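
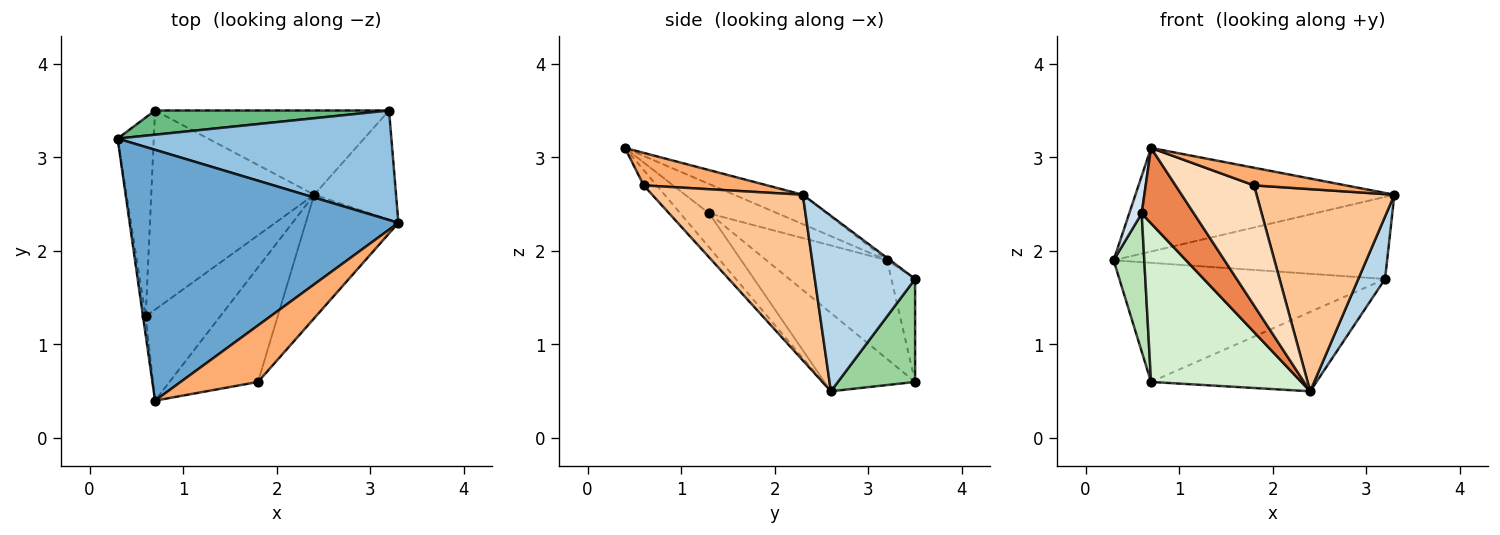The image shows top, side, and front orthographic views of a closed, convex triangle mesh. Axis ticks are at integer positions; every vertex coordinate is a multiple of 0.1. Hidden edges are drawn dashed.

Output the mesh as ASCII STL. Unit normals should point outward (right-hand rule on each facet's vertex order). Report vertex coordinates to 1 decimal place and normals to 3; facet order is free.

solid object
 facet normal -0.101 0.380 0.920
  outer loop
   vertex 0.7 0.4 3.1
   vertex 3.3 2.3 2.6
   vertex 0.3 3.2 1.9
  endloop
 endfacet
 facet normal -0.007 0.600 0.800
  outer loop
   vertex 3.2 3.5 1.7
   vertex 0.3 3.2 1.9
   vertex 3.3 2.3 2.6
  endloop
 endfacet
 facet normal 0.881 -0.235 -0.411
  outer loop
   vertex 3.2 3.5 1.7
   vertex 3.3 2.3 2.6
   vertex 2.4 2.6 0.5
  endloop
 endfacet
 facet normal -0.980 -0.178 -0.089
  outer loop
   vertex 0.6 1.3 2.4
   vertex 0.7 0.4 3.1
   vertex 0.3 3.2 1.9
  endloop
 endfacet
 facet normal -0.332 -0.602 -0.726
  outer loop
   vertex 0.6 1.3 2.4
   vertex 2.4 2.6 0.5
   vertex 0.7 0.4 3.1
  endloop
 endfacet
 facet normal 0.372 -0.276 0.886
  outer loop
   vertex 1.8 0.6 2.7
   vertex 3.3 2.3 2.6
   vertex 0.7 0.4 3.1
  endloop
 endfacet
 facet normal 0.682 -0.624 -0.381
  outer loop
   vertex 1.8 0.6 2.7
   vertex 2.4 2.6 0.5
   vertex 3.3 2.3 2.6
  endloop
 endfacet
 facet normal -0.119 -0.718 -0.685
  outer loop
   vertex 1.8 0.6 2.7
   vertex 0.7 0.4 3.1
   vertex 2.4 2.6 0.5
  endloop
 endfacet
 facet normal -0.087 0.976 0.198
  outer loop
   vertex 0.7 3.5 0.6
   vertex 0.3 3.2 1.9
   vertex 3.2 3.5 1.7
  endloop
 endfacet
 facet normal 0.305 0.653 -0.693
  outer loop
   vertex 0.7 3.5 0.6
   vertex 3.2 3.5 1.7
   vertex 2.4 2.6 0.5
  endloop
 endfacet
 facet normal -0.913 -0.232 -0.335
  outer loop
   vertex 0.7 3.5 0.6
   vertex 0.6 1.3 2.4
   vertex 0.3 3.2 1.9
  endloop
 endfacet
 facet normal -0.352 -0.583 -0.732
  outer loop
   vertex 0.7 3.5 0.6
   vertex 2.4 2.6 0.5
   vertex 0.6 1.3 2.4
  endloop
 endfacet
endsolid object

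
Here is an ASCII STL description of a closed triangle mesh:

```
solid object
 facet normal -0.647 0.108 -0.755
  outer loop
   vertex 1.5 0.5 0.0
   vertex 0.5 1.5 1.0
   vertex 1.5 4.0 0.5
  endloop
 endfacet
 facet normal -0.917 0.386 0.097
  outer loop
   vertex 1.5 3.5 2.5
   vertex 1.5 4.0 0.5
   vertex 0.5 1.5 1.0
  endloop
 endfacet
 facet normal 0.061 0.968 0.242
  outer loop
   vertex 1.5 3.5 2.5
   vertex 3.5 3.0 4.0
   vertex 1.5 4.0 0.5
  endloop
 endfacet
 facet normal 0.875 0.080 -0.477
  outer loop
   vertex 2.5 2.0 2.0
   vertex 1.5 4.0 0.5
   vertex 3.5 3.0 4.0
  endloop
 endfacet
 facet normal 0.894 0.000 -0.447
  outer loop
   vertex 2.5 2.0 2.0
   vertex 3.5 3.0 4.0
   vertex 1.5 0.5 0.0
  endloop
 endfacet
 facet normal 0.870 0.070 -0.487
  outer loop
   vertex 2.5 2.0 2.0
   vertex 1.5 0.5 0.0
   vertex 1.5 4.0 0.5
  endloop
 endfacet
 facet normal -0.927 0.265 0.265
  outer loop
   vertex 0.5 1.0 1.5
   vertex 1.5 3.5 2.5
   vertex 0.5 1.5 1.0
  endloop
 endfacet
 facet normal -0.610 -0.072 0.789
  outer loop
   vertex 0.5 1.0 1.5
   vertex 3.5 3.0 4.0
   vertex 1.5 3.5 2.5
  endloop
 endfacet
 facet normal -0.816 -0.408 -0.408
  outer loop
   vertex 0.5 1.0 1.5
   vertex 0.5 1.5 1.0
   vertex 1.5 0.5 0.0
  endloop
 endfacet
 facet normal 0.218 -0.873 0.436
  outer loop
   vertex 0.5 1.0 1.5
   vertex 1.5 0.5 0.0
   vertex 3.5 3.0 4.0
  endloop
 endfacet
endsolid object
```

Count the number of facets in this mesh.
10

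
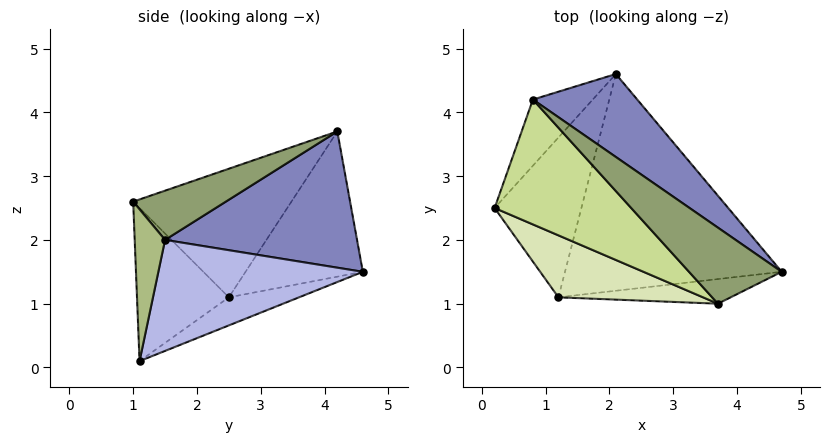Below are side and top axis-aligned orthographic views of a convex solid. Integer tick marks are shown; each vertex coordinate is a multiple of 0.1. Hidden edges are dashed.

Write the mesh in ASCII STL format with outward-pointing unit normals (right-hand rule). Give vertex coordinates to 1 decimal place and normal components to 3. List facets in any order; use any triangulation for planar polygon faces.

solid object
 facet normal -0.684 0.673 -0.282
  outer loop
   vertex 0.8 4.2 3.7
   vertex 2.1 4.6 1.5
   vertex 0.2 2.5 1.1
  endloop
 endfacet
 facet normal 0.631 0.607 0.483
  outer loop
   vertex 0.8 4.2 3.7
   vertex 4.7 1.5 2.0
   vertex 2.1 4.6 1.5
  endloop
 endfacet
 facet normal -0.280 0.418 -0.864
  outer loop
   vertex 1.2 1.1 0.1
   vertex 0.2 2.5 1.1
   vertex 2.1 4.6 1.5
  endloop
 endfacet
 facet normal 0.443 0.232 -0.866
  outer loop
   vertex 1.2 1.1 0.1
   vertex 2.1 4.6 1.5
   vertex 4.7 1.5 2.0
  endloop
 endfacet
 facet normal 0.466 0.121 0.877
  outer loop
   vertex 3.7 1.0 2.6
   vertex 4.7 1.5 2.0
   vertex 0.8 4.2 3.7
  endloop
 endfacet
 facet normal 0.271 -0.912 -0.308
  outer loop
   vertex 3.7 1.0 2.6
   vertex 1.2 1.1 0.1
   vertex 4.7 1.5 2.0
  endloop
 endfacet
 facet normal -0.517 -0.657 0.549
  outer loop
   vertex 3.7 1.0 2.6
   vertex 0.8 4.2 3.7
   vertex 0.2 2.5 1.1
  endloop
 endfacet
 facet normal -0.512 -0.711 0.483
  outer loop
   vertex 3.7 1.0 2.6
   vertex 0.2 2.5 1.1
   vertex 1.2 1.1 0.1
  endloop
 endfacet
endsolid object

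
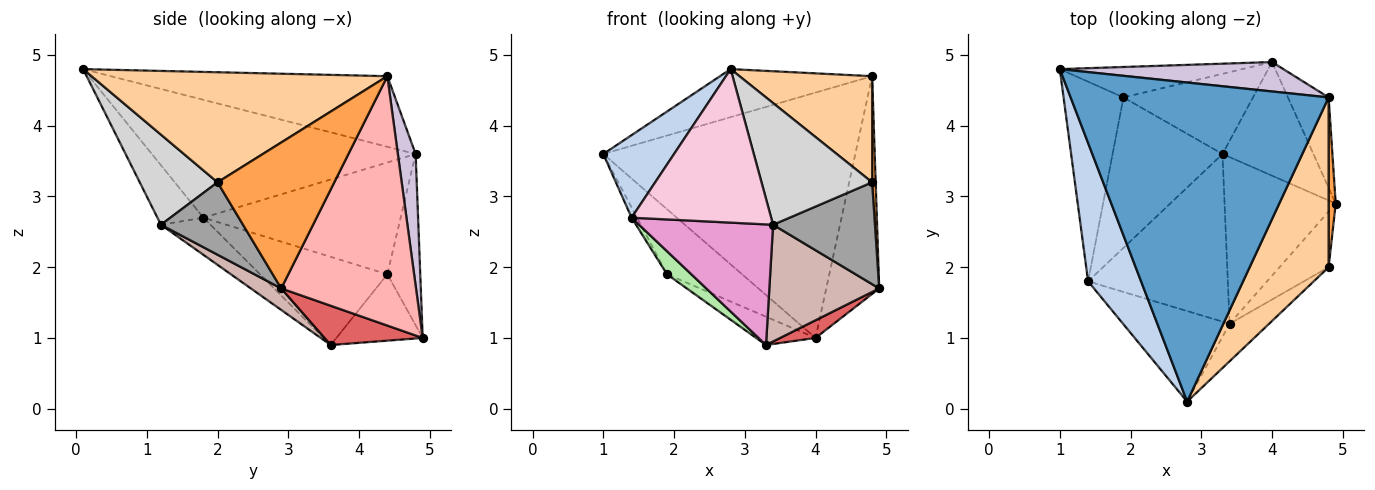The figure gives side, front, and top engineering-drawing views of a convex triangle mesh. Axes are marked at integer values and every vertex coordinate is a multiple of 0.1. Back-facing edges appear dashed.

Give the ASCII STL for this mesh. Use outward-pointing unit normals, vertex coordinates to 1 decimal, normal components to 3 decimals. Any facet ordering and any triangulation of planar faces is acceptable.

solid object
 facet normal -0.261 0.144 0.955
  outer loop
   vertex 4.8 4.4 4.7
   vertex 1.0 4.8 3.6
   vertex 2.8 0.1 4.8
  endloop
 endfacet
 facet normal -0.886 -0.238 0.398
  outer loop
   vertex 1.4 1.8 2.7
   vertex 2.8 0.1 4.8
   vertex 1.0 4.8 3.6
  endloop
 endfacet
 facet normal 0.998 -0.030 0.048
  outer loop
   vertex 4.8 2.0 3.2
   vertex 4.9 2.9 1.7
   vertex 4.8 4.4 4.7
  endloop
 endfacet
 facet normal 0.763 -0.342 0.548
  outer loop
   vertex 4.8 2.0 3.2
   vertex 4.8 4.4 4.7
   vertex 2.8 0.1 4.8
  endloop
 endfacet
 facet normal -0.881 0.024 -0.472
  outer loop
   vertex 1.9 4.4 1.9
   vertex 1.4 1.8 2.7
   vertex 1.0 4.8 3.6
  endloop
 endfacet
 facet normal -0.621 -0.119 -0.775
  outer loop
   vertex 1.9 4.4 1.9
   vertex 3.3 3.6 0.9
   vertex 1.4 1.8 2.7
  endloop
 endfacet
 facet normal 0.393 -0.141 -0.909
  outer loop
   vertex 4.0 4.9 1.0
   vertex 4.9 2.9 1.7
   vertex 3.3 3.6 0.9
  endloop
 endfacet
 facet normal 0.920 0.362 -0.150
  outer loop
   vertex 4.0 4.9 1.0
   vertex 4.8 4.4 4.7
   vertex 4.9 2.9 1.7
  endloop
 endfacet
 facet normal -0.435 0.300 -0.849
  outer loop
   vertex 4.0 4.9 1.0
   vertex 3.3 3.6 0.9
   vertex 1.9 4.4 1.9
  endloop
 endfacet
 facet normal 0.070 0.990 0.119
  outer loop
   vertex 4.0 4.9 1.0
   vertex 1.0 4.8 3.6
   vertex 4.8 4.4 4.7
  endloop
 endfacet
 facet normal -0.369 0.842 -0.394
  outer loop
   vertex 4.0 4.9 1.0
   vertex 1.9 4.4 1.9
   vertex 1.0 4.8 3.6
  endloop
 endfacet
 facet normal 0.157 -0.567 -0.809
  outer loop
   vertex 3.4 1.2 2.6
   vertex 3.3 3.6 0.9
   vertex 4.9 2.9 1.7
  endloop
 endfacet
 facet normal -0.211 -0.571 -0.793
  outer loop
   vertex 3.4 1.2 2.6
   vertex 1.4 1.8 2.7
   vertex 3.3 3.6 0.9
  endloop
 endfacet
 facet normal -0.273 -0.829 -0.489
  outer loop
   vertex 3.4 1.2 2.6
   vertex 2.8 0.1 4.8
   vertex 1.4 1.8 2.7
  endloop
 endfacet
 facet normal 0.577 -0.717 -0.391
  outer loop
   vertex 3.4 1.2 2.6
   vertex 4.9 2.9 1.7
   vertex 4.8 2.0 3.2
  endloop
 endfacet
 facet normal 0.558 -0.793 -0.244
  outer loop
   vertex 3.4 1.2 2.6
   vertex 4.8 2.0 3.2
   vertex 2.8 0.1 4.8
  endloop
 endfacet
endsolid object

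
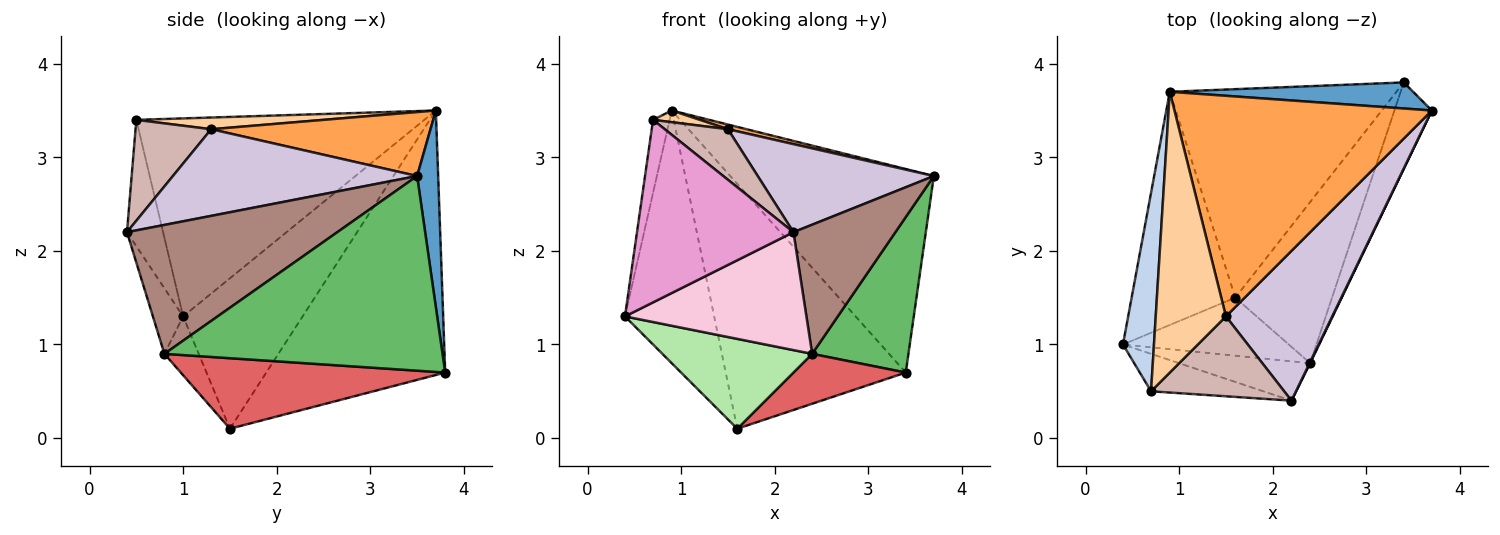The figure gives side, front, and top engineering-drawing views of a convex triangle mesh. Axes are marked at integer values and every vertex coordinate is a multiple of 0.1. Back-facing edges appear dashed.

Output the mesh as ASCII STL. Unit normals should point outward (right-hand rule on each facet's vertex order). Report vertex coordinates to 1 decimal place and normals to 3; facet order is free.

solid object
 facet normal 0.102 0.987 0.126
  outer loop
   vertex 3.4 3.8 0.7
   vertex 0.9 3.7 3.5
   vertex 3.7 3.5 2.8
  endloop
 endfacet
 facet normal -0.986 0.057 0.154
  outer loop
   vertex 0.7 0.5 3.4
   vertex 0.9 3.7 3.5
   vertex 0.4 1.0 1.3
  endloop
 endfacet
 facet normal 0.241 -0.021 0.970
  outer loop
   vertex 1.5 1.3 3.3
   vertex 3.7 3.5 2.8
   vertex 0.9 3.7 3.5
  endloop
 endfacet
 facet normal 0.164 -0.041 0.986
  outer loop
   vertex 1.5 1.3 3.3
   vertex 0.9 3.7 3.5
   vertex 0.7 0.5 3.4
  endloop
 endfacet
 facet normal 0.930 -0.322 -0.179
  outer loop
   vertex 2.4 0.8 0.9
   vertex 3.4 3.8 0.7
   vertex 3.7 3.5 2.8
  endloop
 endfacet
 facet normal -0.189 -0.825 -0.533
  outer loop
   vertex 1.6 1.5 0.1
   vertex 2.4 0.8 0.9
   vertex 0.4 1.0 1.3
  endloop
 endfacet
 facet normal 0.571 -0.243 -0.784
  outer loop
   vertex 1.6 1.5 0.1
   vertex 3.4 3.8 0.7
   vertex 2.4 0.8 0.9
  endloop
 endfacet
 facet normal -0.702 0.524 -0.483
  outer loop
   vertex 1.6 1.5 0.1
   vertex 0.4 1.0 1.3
   vertex 0.9 3.7 3.5
  endloop
 endfacet
 facet normal -0.603 0.607 -0.517
  outer loop
   vertex 1.6 1.5 0.1
   vertex 0.9 3.7 3.5
   vertex 3.4 3.8 0.7
  endloop
 endfacet
 facet normal 0.575 -0.415 0.705
  outer loop
   vertex 2.2 0.4 2.2
   vertex 3.7 3.5 2.8
   vertex 1.5 1.3 3.3
  endloop
 endfacet
 facet normal 0.900 -0.436 0.004
  outer loop
   vertex 2.2 0.4 2.2
   vertex 2.4 0.8 0.9
   vertex 3.7 3.5 2.8
  endloop
 endfacet
 facet normal 0.539 -0.450 0.712
  outer loop
   vertex 2.2 0.4 2.2
   vertex 1.5 1.3 3.3
   vertex 0.7 0.5 3.4
  endloop
 endfacet
 facet normal -0.220 -0.955 -0.196
  outer loop
   vertex 2.2 0.4 2.2
   vertex 0.7 0.5 3.4
   vertex 0.4 1.0 1.3
  endloop
 endfacet
 facet normal -0.156 -0.937 -0.312
  outer loop
   vertex 2.2 0.4 2.2
   vertex 0.4 1.0 1.3
   vertex 2.4 0.8 0.9
  endloop
 endfacet
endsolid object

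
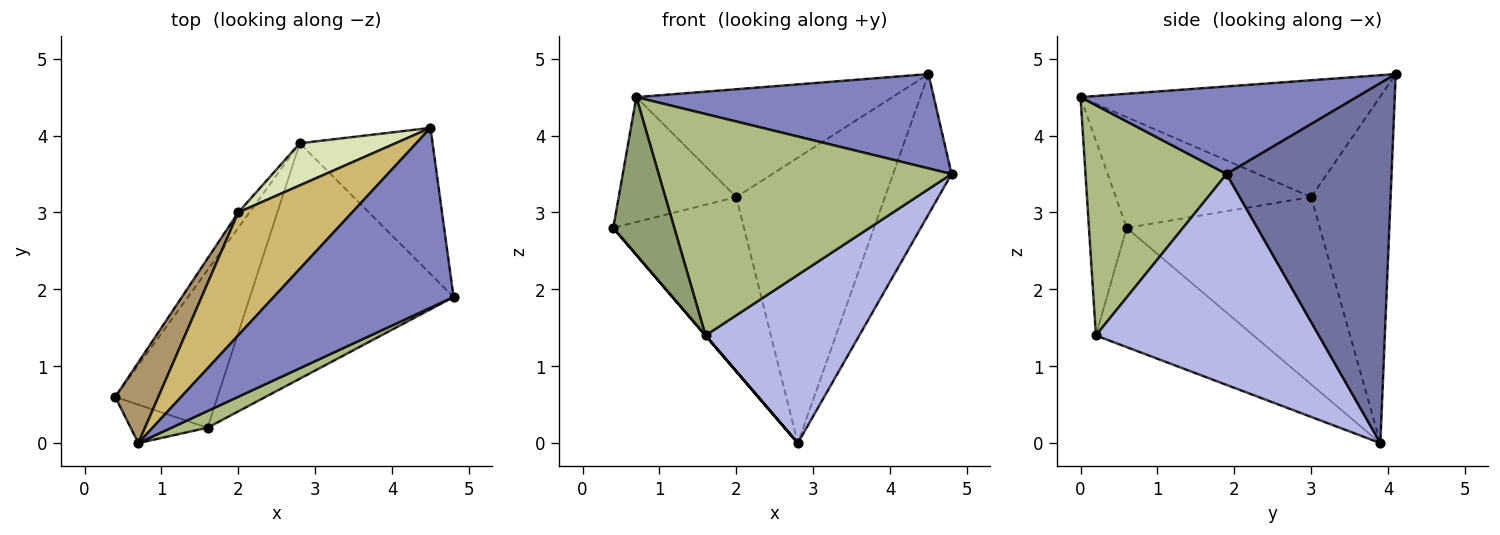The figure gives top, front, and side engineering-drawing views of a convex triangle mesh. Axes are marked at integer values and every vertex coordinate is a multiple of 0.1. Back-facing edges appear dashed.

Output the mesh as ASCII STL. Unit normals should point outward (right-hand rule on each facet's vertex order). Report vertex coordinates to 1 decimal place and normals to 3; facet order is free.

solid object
 facet normal 0.890 0.315 -0.328
  outer loop
   vertex 4.5 4.1 4.8
   vertex 4.8 1.9 3.5
   vertex 2.8 3.9 0.0
  endloop
 endfacet
 facet normal 0.396 -0.427 0.813
  outer loop
   vertex 0.7 0.0 4.5
   vertex 4.8 1.9 3.5
   vertex 4.5 4.1 4.8
  endloop
 endfacet
 facet normal -0.759 0.000 -0.651
  outer loop
   vertex 1.6 0.2 1.4
   vertex 0.4 0.6 2.8
   vertex 2.8 3.9 0.0
  endloop
 endfacet
 facet normal 0.644 -0.444 -0.622
  outer loop
   vertex 1.6 0.2 1.4
   vertex 2.8 3.9 0.0
   vertex 4.8 1.9 3.5
  endloop
 endfacet
 facet normal -0.515 -0.833 -0.203
  outer loop
   vertex 1.6 0.2 1.4
   vertex 0.7 0.0 4.5
   vertex 0.4 0.6 2.8
  endloop
 endfacet
 facet normal 0.433 -0.899 0.068
  outer loop
   vertex 1.6 0.2 1.4
   vertex 4.8 1.9 3.5
   vertex 0.7 0.0 4.5
  endloop
 endfacet
 facet normal -0.827 0.560 -0.049
  outer loop
   vertex 2.0 3.0 3.2
   vertex 2.8 3.9 0.0
   vertex 0.4 0.6 2.8
  endloop
 endfacet
 facet normal -0.467 0.875 0.129
  outer loop
   vertex 2.0 3.0 3.2
   vertex 4.5 4.1 4.8
   vertex 2.8 3.9 0.0
  endloop
 endfacet
 facet normal -0.813 0.489 0.316
  outer loop
   vertex 2.0 3.0 3.2
   vertex 0.4 0.6 2.8
   vertex 0.7 0.0 4.5
  endloop
 endfacet
 facet normal -0.611 0.522 0.595
  outer loop
   vertex 2.0 3.0 3.2
   vertex 0.7 0.0 4.5
   vertex 4.5 4.1 4.8
  endloop
 endfacet
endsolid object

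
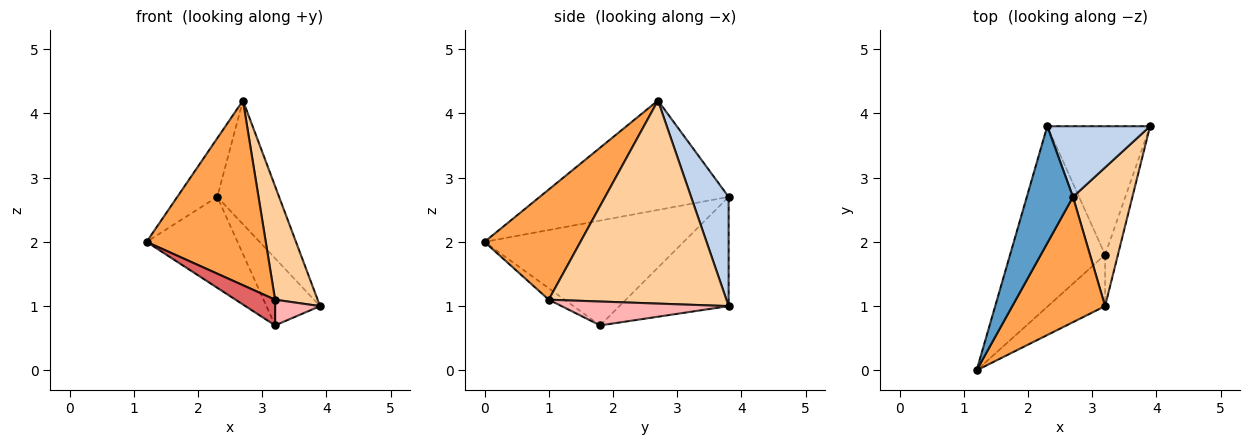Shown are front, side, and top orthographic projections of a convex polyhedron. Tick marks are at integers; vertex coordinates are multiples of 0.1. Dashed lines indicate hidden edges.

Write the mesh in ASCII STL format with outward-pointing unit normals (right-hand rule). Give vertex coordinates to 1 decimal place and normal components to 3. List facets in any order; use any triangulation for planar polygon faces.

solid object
 facet normal -0.904 0.191 0.382
  outer loop
   vertex 2.7 2.7 4.2
   vertex 2.3 3.8 2.7
   vertex 1.2 0.0 2.0
  endloop
 endfacet
 facet normal 0.466 0.768 0.439
  outer loop
   vertex 2.7 2.7 4.2
   vertex 3.9 3.8 1.0
   vertex 2.3 3.8 2.7
  endloop
 endfacet
 facet normal 0.555 -0.689 0.467
  outer loop
   vertex 3.2 1.0 1.1
   vertex 2.7 2.7 4.2
   vertex 1.2 0.0 2.0
  endloop
 endfacet
 facet normal 0.935 -0.224 0.274
  outer loop
   vertex 3.2 1.0 1.1
   vertex 3.9 3.8 1.0
   vertex 2.7 2.7 4.2
  endloop
 endfacet
 facet normal -0.702 0.320 -0.636
  outer loop
   vertex 3.2 1.8 0.7
   vertex 1.2 0.0 2.0
   vertex 2.3 3.8 2.7
  endloop
 endfacet
 facet normal -0.686 0.337 -0.645
  outer loop
   vertex 3.2 1.8 0.7
   vertex 2.3 3.8 2.7
   vertex 3.9 3.8 1.0
  endloop
 endfacet
 facet normal -0.176 -0.440 -0.880
  outer loop
   vertex 3.2 1.8 0.7
   vertex 3.2 1.0 1.1
   vertex 1.2 0.0 2.0
  endloop
 endfacet
 facet normal 0.857 -0.231 -0.461
  outer loop
   vertex 3.2 1.8 0.7
   vertex 3.9 3.8 1.0
   vertex 3.2 1.0 1.1
  endloop
 endfacet
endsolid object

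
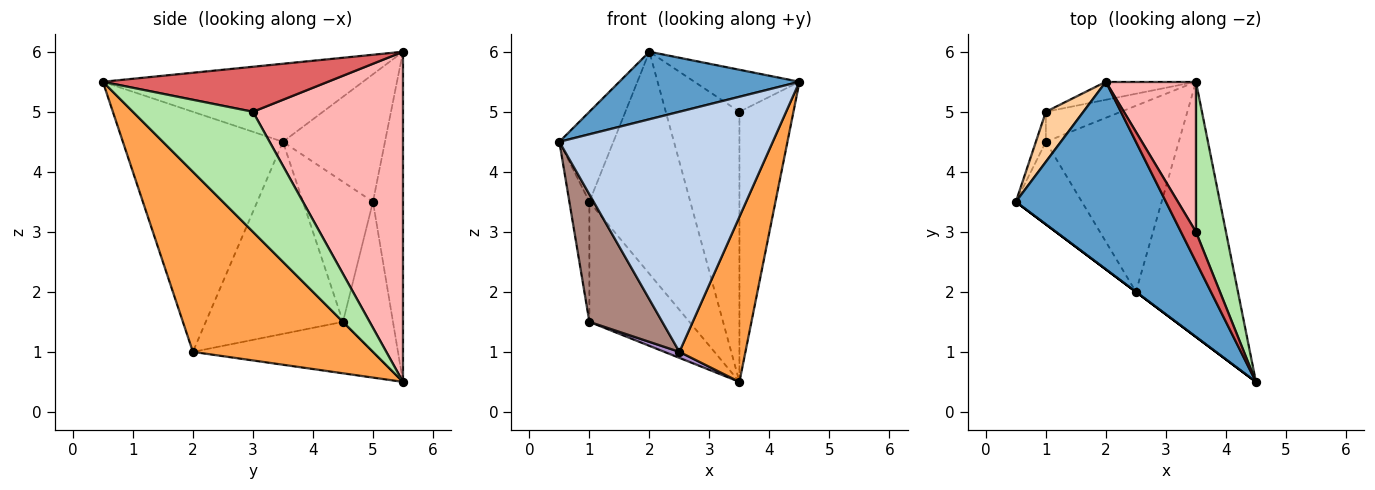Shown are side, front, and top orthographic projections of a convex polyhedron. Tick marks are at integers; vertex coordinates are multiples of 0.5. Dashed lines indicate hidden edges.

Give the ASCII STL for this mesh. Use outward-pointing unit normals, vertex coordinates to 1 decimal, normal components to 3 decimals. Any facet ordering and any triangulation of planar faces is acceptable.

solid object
 facet normal -0.439 -0.304 0.845
  outer loop
   vertex 2.0 5.5 6.0
   vertex 0.5 3.5 4.5
   vertex 4.5 0.5 5.5
  endloop
 endfacet
 facet normal -0.600 -0.800 0.000
  outer loop
   vertex 2.5 2.0 1.0
   vertex 4.5 0.5 5.5
   vertex 0.5 3.5 4.5
  endloop
 endfacet
 facet normal 0.829 -0.304 -0.470
  outer loop
   vertex 2.5 2.0 1.0
   vertex 3.5 5.5 0.5
   vertex 4.5 0.5 5.5
  endloop
 endfacet
 facet normal -0.855 0.453 0.252
  outer loop
   vertex 1.0 5.0 3.5
   vertex 0.5 3.5 4.5
   vertex 2.0 5.5 6.0
  endloop
 endfacet
 facet normal -0.284 0.956 -0.077
  outer loop
   vertex 1.0 5.0 3.5
   vertex 2.0 5.5 6.0
   vertex 3.5 5.5 0.5
  endloop
 endfacet
 facet normal 0.889 0.400 0.222
  outer loop
   vertex 3.5 3.0 5.0
   vertex 4.5 0.5 5.5
   vertex 3.5 5.5 0.5
  endloop
 endfacet
 facet normal 0.867 0.405 0.289
  outer loop
   vertex 3.5 3.0 5.0
   vertex 2.0 5.5 6.0
   vertex 4.5 0.5 5.5
  endloop
 endfacet
 facet normal 0.872 0.428 0.238
  outer loop
   vertex 3.5 3.0 5.0
   vertex 3.5 5.5 0.5
   vertex 2.0 5.5 6.0
  endloop
 endfacet
 facet normal -0.361 -0.030 -0.932
  outer loop
   vertex 1.0 4.5 1.5
   vertex 3.5 5.5 0.5
   vertex 2.5 2.0 1.0
  endloop
 endfacet
 facet normal -0.436 0.873 -0.218
  outer loop
   vertex 1.0 4.5 1.5
   vertex 1.0 5.0 3.5
   vertex 3.5 5.5 0.5
  endloop
 endfacet
 facet normal -0.845 -0.449 -0.290
  outer loop
   vertex 1.0 4.5 1.5
   vertex 2.5 2.0 1.0
   vertex 0.5 3.5 4.5
  endloop
 endfacet
 facet normal -0.959 0.274 -0.069
  outer loop
   vertex 1.0 4.5 1.5
   vertex 0.5 3.5 4.5
   vertex 1.0 5.0 3.5
  endloop
 endfacet
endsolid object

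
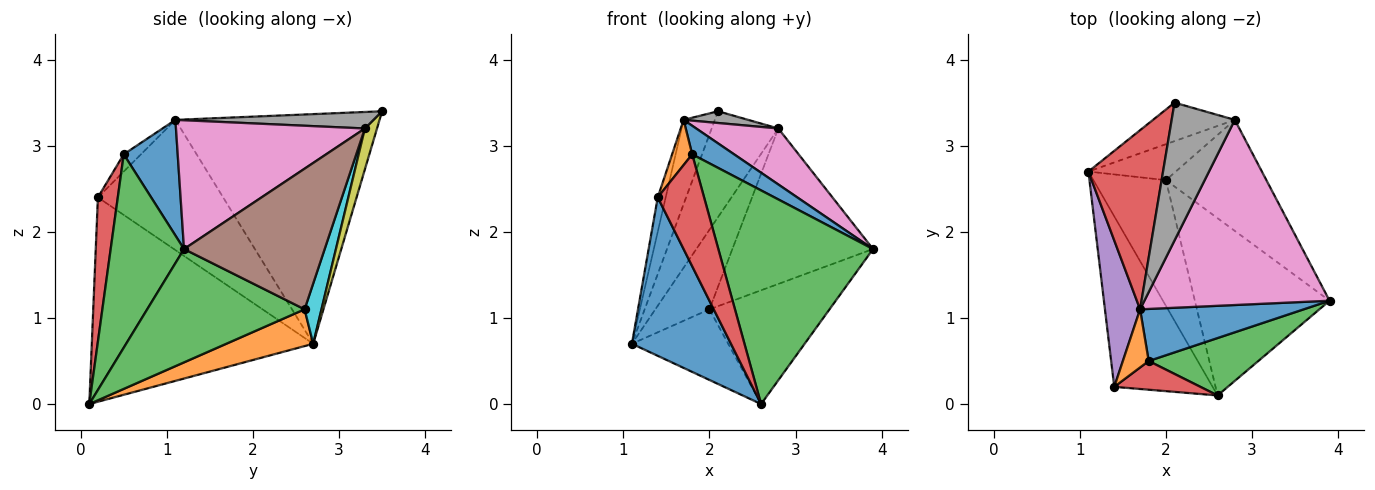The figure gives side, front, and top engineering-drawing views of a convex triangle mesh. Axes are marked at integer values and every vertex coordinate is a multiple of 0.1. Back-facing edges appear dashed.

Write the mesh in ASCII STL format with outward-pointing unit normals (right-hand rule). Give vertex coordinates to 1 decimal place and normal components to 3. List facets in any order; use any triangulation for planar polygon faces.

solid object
 facet normal -0.836 -0.374 -0.402
  outer loop
   vertex 1.4 0.2 2.4
   vertex 1.1 2.7 0.7
   vertex 2.6 0.1 0.0
  endloop
 endfacet
 facet normal 0.404 0.448 -0.797
  outer loop
   vertex 2.0 2.6 1.1
   vertex 2.6 0.1 0.0
   vertex 1.1 2.7 0.7
  endloop
 endfacet
 facet normal 0.578 0.441 -0.687
  outer loop
   vertex 2.0 2.6 1.1
   vertex 3.9 1.2 1.8
   vertex 2.6 0.1 0.0
  endloop
 endfacet
 facet normal -0.941 0.144 0.306
  outer loop
   vertex 1.7 1.1 3.3
   vertex 2.1 3.5 3.4
   vertex 1.1 2.7 0.7
  endloop
 endfacet
 facet normal -0.964 0.061 0.260
  outer loop
   vertex 1.7 1.1 3.3
   vertex 1.1 2.7 0.7
   vertex 1.4 0.2 2.4
  endloop
 endfacet
 facet normal 0.631 0.631 -0.451
  outer loop
   vertex 2.8 3.3 3.2
   vertex 3.9 1.2 1.8
   vertex 2.0 2.6 1.1
  endloop
 endfacet
 facet normal 0.554 -0.241 0.797
  outer loop
   vertex 2.8 3.3 3.2
   vertex 1.7 1.1 3.3
   vertex 3.9 1.2 1.8
  endloop
 endfacet
 facet normal 0.252 -0.082 0.964
  outer loop
   vertex 2.8 3.3 3.2
   vertex 2.1 3.5 3.4
   vertex 1.7 1.1 3.3
  endloop
 endfacet
 facet normal 0.168 0.926 -0.337
  outer loop
   vertex 2.8 3.3 3.2
   vertex 1.1 2.7 0.7
   vertex 2.1 3.5 3.4
  endloop
 endfacet
 facet normal 0.274 0.876 -0.396
  outer loop
   vertex 2.8 3.3 3.2
   vertex 2.0 2.6 1.1
   vertex 1.1 2.7 0.7
  endloop
 endfacet
 facet normal 0.527 -0.409 0.745
  outer loop
   vertex 1.8 0.5 2.9
   vertex 3.9 1.2 1.8
   vertex 1.7 1.1 3.3
  endloop
 endfacet
 facet normal -0.466 -0.543 0.699
  outer loop
   vertex 1.8 0.5 2.9
   vertex 1.7 1.1 3.3
   vertex 1.4 0.2 2.4
  endloop
 endfacet
 facet normal 0.416 -0.878 0.236
  outer loop
   vertex 1.8 0.5 2.9
   vertex 2.6 0.1 0.0
   vertex 3.9 1.2 1.8
  endloop
 endfacet
 facet normal 0.384 -0.894 0.229
  outer loop
   vertex 1.8 0.5 2.9
   vertex 1.4 0.2 2.4
   vertex 2.6 0.1 0.0
  endloop
 endfacet
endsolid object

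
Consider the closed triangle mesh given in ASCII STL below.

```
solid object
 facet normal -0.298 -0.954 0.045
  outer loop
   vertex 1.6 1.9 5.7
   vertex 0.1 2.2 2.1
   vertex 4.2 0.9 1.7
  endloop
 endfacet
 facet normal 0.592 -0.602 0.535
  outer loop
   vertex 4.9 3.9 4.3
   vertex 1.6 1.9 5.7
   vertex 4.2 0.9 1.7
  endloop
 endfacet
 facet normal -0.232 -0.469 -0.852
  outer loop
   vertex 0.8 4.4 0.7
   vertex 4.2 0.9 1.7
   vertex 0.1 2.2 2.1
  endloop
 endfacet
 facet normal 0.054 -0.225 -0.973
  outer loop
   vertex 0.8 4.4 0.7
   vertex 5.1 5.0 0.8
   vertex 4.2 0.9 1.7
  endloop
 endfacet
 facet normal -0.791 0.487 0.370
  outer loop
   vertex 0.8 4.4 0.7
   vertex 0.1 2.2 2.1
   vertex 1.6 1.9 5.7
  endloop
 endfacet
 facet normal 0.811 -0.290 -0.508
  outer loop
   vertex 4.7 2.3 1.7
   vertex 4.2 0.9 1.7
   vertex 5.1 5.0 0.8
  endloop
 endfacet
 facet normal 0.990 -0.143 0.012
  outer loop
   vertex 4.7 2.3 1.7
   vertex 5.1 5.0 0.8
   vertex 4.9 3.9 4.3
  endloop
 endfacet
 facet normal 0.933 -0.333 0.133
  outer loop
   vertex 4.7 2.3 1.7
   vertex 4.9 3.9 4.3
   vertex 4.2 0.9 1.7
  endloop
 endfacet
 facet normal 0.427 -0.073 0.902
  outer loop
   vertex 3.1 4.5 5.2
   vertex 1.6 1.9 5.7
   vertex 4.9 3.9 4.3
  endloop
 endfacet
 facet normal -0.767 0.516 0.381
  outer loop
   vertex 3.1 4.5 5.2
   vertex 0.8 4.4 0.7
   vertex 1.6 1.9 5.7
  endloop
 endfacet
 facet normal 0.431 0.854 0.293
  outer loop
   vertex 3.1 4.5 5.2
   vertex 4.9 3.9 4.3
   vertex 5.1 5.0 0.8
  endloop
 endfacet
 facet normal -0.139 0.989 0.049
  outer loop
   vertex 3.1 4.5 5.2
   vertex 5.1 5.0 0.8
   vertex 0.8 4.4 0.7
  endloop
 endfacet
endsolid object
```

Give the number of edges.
18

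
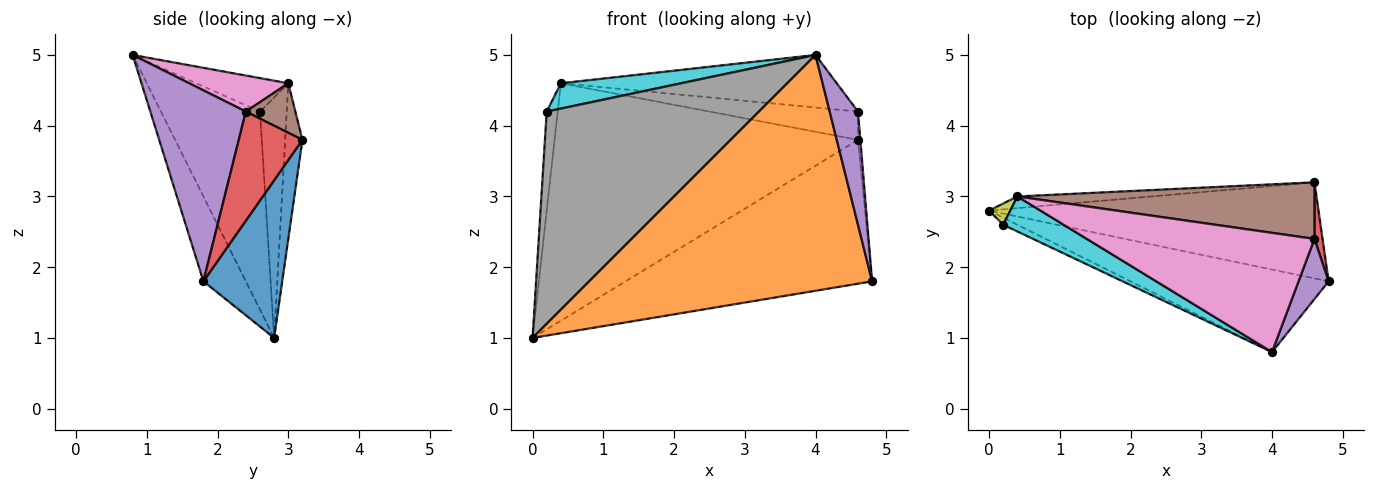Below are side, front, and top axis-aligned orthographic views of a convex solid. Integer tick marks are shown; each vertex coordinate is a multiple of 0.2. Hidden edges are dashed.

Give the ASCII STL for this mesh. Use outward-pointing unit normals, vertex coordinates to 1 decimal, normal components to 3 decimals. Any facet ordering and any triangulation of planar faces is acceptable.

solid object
 facet normal 0.257 0.804 -0.537
  outer loop
   vertex 4.6 3.2 3.8
   vertex 4.8 1.8 1.8
   vertex 0.0 2.8 1.0
  endloop
 endfacet
 facet normal -0.140 -0.935 -0.327
  outer loop
   vertex 4.0 0.8 5.0
   vertex 0.0 2.8 1.0
   vertex 4.8 1.8 1.8
  endloop
 endfacet
 facet normal -0.057 0.997 -0.049
  outer loop
   vertex 0.4 3.0 4.6
   vertex 4.6 3.2 3.8
   vertex 0.0 2.8 1.0
  endloop
 endfacet
 facet normal 0.997 0.037 0.074
  outer loop
   vertex 4.6 2.4 4.2
   vertex 4.8 1.8 1.8
   vertex 4.6 3.2 3.8
  endloop
 endfacet
 facet normal 0.948 -0.281 0.149
  outer loop
   vertex 4.6 2.4 4.2
   vertex 4.0 0.8 5.0
   vertex 4.8 1.8 1.8
  endloop
 endfacet
 facet normal 0.147 0.442 0.885
  outer loop
   vertex 4.6 2.4 4.2
   vertex 4.6 3.2 3.8
   vertex 0.4 3.0 4.6
  endloop
 endfacet
 facet normal 0.143 0.399 0.906
  outer loop
   vertex 4.6 2.4 4.2
   vertex 0.4 3.0 4.6
   vertex 4.0 0.8 5.0
  endloop
 endfacet
 facet normal -0.423 -0.906 -0.030
  outer loop
   vertex 0.2 2.6 4.2
   vertex 0.0 2.8 1.0
   vertex 4.0 0.8 5.0
  endloop
 endfacet
 facet normal -0.922 0.379 0.081
  outer loop
   vertex 0.2 2.6 4.2
   vertex 0.4 3.0 4.6
   vertex 0.0 2.8 1.0
  endloop
 endfacet
 facet normal -0.409 -0.535 0.739
  outer loop
   vertex 0.2 2.6 4.2
   vertex 4.0 0.8 5.0
   vertex 0.4 3.0 4.6
  endloop
 endfacet
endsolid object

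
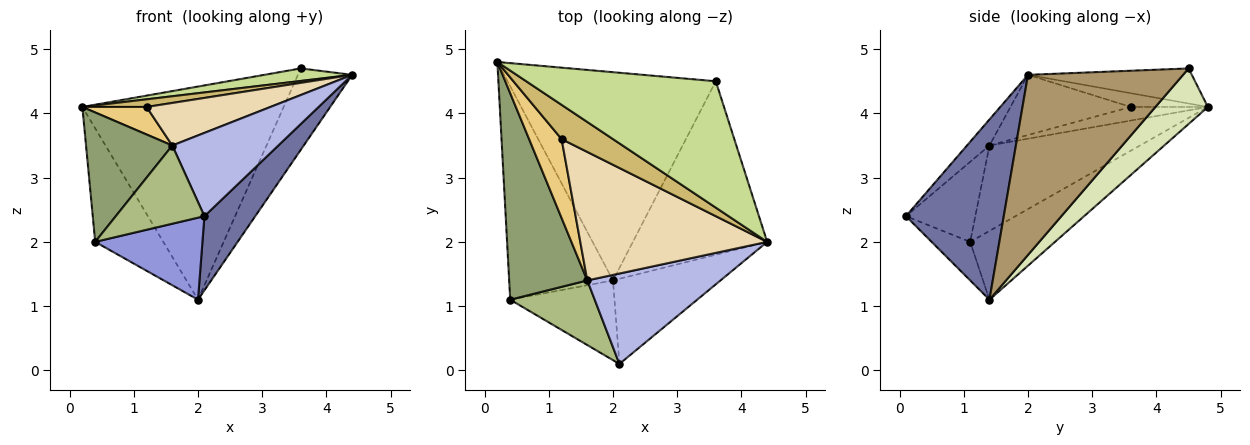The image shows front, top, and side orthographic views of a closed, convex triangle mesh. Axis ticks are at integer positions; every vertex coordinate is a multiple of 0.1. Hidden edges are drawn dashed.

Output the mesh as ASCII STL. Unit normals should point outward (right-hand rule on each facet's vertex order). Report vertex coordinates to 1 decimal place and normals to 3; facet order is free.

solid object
 facet normal 0.784 -0.408 -0.468
  outer loop
   vertex 2.0 1.4 1.1
   vertex 4.4 2.0 4.6
   vertex 2.1 0.1 2.4
  endloop
 endfacet
 facet normal -0.505 0.405 -0.762
  outer loop
   vertex 0.4 1.1 2.0
   vertex 0.2 4.8 4.1
   vertex 2.0 1.4 1.1
  endloop
 endfacet
 facet normal -0.250 -0.694 -0.675
  outer loop
   vertex 0.4 1.1 2.0
   vertex 2.0 1.4 1.1
   vertex 2.1 0.1 2.4
  endloop
 endfacet
 facet normal -0.142 -0.671 0.728
  outer loop
   vertex 1.6 1.4 3.5
   vertex 2.1 0.1 2.4
   vertex 4.4 2.0 4.6
  endloop
 endfacet
 facet normal -0.680 -0.390 0.622
  outer loop
   vertex 1.6 1.4 3.5
   vertex 0.2 4.8 4.1
   vertex 0.4 1.1 2.0
  endloop
 endfacet
 facet normal -0.517 -0.660 0.545
  outer loop
   vertex 1.6 1.4 3.5
   vertex 0.4 1.1 2.0
   vertex 2.1 0.1 2.4
  endloop
 endfacet
 facet normal -0.181 -0.097 0.979
  outer loop
   vertex 3.6 4.5 4.7
   vertex 0.2 4.8 4.1
   vertex 4.4 2.0 4.6
  endloop
 endfacet
 facet normal 0.183 0.703 -0.687
  outer loop
   vertex 3.6 4.5 4.7
   vertex 2.0 1.4 1.1
   vertex 0.2 4.8 4.1
  endloop
 endfacet
 facet normal 0.772 0.270 -0.576
  outer loop
   vertex 3.6 4.5 4.7
   vertex 4.4 2.0 4.6
   vertex 2.0 1.4 1.1
  endloop
 endfacet
 facet normal -0.253 -0.211 0.944
  outer loop
   vertex 1.2 3.6 4.1
   vertex 4.4 2.0 4.6
   vertex 0.2 4.8 4.1
  endloop
 endfacet
 facet normal -0.368 -0.306 0.878
  outer loop
   vertex 1.2 3.6 4.1
   vertex 0.2 4.8 4.1
   vertex 1.6 1.4 3.5
  endloop
 endfacet
 facet normal -0.292 -0.301 0.908
  outer loop
   vertex 1.2 3.6 4.1
   vertex 1.6 1.4 3.5
   vertex 4.4 2.0 4.6
  endloop
 endfacet
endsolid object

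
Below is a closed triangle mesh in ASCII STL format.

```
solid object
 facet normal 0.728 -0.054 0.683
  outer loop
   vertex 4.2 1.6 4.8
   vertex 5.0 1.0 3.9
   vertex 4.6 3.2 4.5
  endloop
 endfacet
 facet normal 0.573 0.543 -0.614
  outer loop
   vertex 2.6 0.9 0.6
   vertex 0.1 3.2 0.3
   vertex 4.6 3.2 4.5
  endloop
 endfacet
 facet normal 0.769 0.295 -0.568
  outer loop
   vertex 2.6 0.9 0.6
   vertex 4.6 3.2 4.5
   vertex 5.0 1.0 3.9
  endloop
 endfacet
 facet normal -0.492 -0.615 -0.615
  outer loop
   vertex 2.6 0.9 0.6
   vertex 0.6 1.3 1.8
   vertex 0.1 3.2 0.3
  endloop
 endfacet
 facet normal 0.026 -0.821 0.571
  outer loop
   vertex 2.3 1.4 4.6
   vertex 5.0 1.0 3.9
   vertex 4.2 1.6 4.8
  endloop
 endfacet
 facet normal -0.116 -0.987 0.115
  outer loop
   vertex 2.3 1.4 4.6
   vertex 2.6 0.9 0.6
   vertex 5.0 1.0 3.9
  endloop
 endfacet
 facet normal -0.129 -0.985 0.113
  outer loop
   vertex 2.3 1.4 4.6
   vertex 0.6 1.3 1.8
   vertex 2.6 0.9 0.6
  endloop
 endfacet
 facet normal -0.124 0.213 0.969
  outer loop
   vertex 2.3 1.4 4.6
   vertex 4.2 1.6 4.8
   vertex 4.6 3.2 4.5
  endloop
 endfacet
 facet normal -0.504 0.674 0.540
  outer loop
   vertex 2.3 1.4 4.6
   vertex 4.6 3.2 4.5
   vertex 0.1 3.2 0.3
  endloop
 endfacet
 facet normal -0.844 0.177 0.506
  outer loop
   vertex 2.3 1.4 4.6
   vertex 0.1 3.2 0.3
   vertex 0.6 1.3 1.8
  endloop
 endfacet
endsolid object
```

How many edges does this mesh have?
15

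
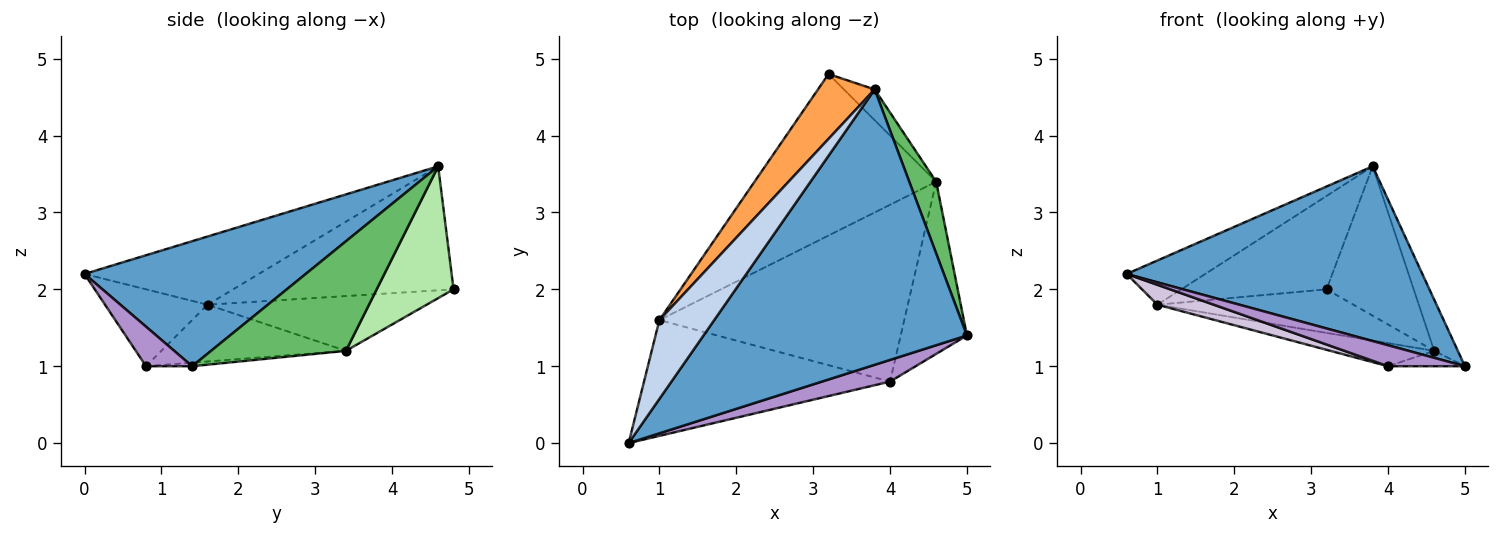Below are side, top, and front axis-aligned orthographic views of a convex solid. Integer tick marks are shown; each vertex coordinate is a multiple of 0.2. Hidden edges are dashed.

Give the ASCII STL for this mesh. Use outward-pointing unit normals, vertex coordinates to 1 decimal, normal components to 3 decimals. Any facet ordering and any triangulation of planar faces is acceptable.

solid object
 facet normal 0.372 -0.497 0.784
  outer loop
   vertex 3.8 4.6 3.6
   vertex 0.6 0.0 2.2
   vertex 5.0 1.4 1.0
  endloop
 endfacet
 facet normal -0.735 0.332 0.591
  outer loop
   vertex 1.0 1.6 1.8
   vertex 0.6 0.0 2.2
   vertex 3.8 4.6 3.6
  endloop
 endfacet
 facet normal -0.780 0.514 0.357
  outer loop
   vertex 1.0 1.6 1.8
   vertex 3.8 4.6 3.6
   vertex 3.2 4.8 2.0
  endloop
 endfacet
 facet normal -0.280 0.250 -0.927
  outer loop
   vertex 4.6 3.4 1.2
   vertex 1.0 1.6 1.8
   vertex 3.2 4.8 2.0
  endloop
 endfacet
 facet normal 0.957 0.168 0.235
  outer loop
   vertex 4.6 3.4 1.2
   vertex 3.8 4.6 3.6
   vertex 5.0 1.4 1.0
  endloop
 endfacet
 facet normal 0.654 0.741 -0.153
  outer loop
   vertex 4.6 3.4 1.2
   vertex 3.2 4.8 2.0
   vertex 3.8 4.6 3.6
  endloop
 endfacet
 facet normal -0.053 0.089 -0.995
  outer loop
   vertex 4.0 0.8 1.0
   vertex 4.6 3.4 1.2
   vertex 5.0 1.4 1.0
  endloop
 endfacet
 facet normal -0.224 0.126 -0.966
  outer loop
   vertex 4.0 0.8 1.0
   vertex 1.0 1.6 1.8
   vertex 4.6 3.4 1.2
  endloop
 endfacet
 facet normal 0.385 -0.642 0.663
  outer loop
   vertex 4.0 0.8 1.0
   vertex 5.0 1.4 1.0
   vertex 0.6 0.0 2.2
  endloop
 endfacet
 facet normal -0.294 -0.162 -0.942
  outer loop
   vertex 4.0 0.8 1.0
   vertex 0.6 0.0 2.2
   vertex 1.0 1.6 1.8
  endloop
 endfacet
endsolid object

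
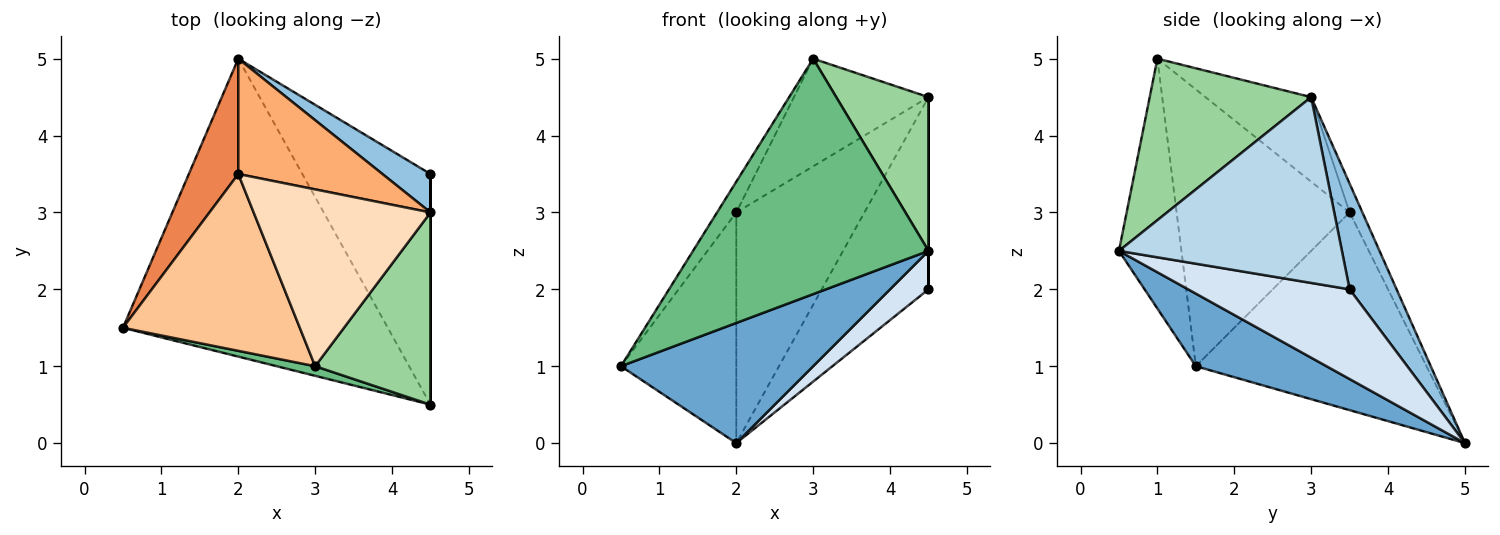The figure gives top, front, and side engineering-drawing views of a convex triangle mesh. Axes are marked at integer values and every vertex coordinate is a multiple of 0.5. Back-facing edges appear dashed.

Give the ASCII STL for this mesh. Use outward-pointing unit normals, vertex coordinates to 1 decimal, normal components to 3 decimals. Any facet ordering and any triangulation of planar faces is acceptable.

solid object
 facet normal 0.246 -0.362 -0.899
  outer loop
   vertex 4.5 0.5 2.5
   vertex 0.5 1.5 1.0
   vertex 2.0 5.0 0.0
  endloop
 endfacet
 facet normal 0.396 0.900 0.180
  outer loop
   vertex 4.5 3.5 2.0
   vertex 2.0 5.0 0.0
   vertex 4.5 3.0 4.5
  endloop
 endfacet
 facet normal 1.000 0.000 0.000
  outer loop
   vertex 4.5 3.5 2.0
   vertex 4.5 3.0 4.5
   vertex 4.5 0.5 2.5
  endloop
 endfacet
 facet normal 0.568 -0.135 -0.812
  outer loop
   vertex 4.5 3.5 2.0
   vertex 4.5 0.5 2.5
   vertex 2.0 5.0 0.0
  endloop
 endfacet
 facet normal -0.873 0.436 0.218
  outer loop
   vertex 2.0 3.5 3.0
   vertex 2.0 5.0 0.0
   vertex 0.5 1.5 1.0
  endloop
 endfacet
 facet normal -0.089 0.891 0.445
  outer loop
   vertex 2.0 3.5 3.0
   vertex 4.5 3.0 4.5
   vertex 2.0 5.0 0.0
  endloop
 endfacet
 facet normal -0.839 0.093 0.536
  outer loop
   vertex 3.0 1.0 5.0
   vertex 2.0 3.5 3.0
   vertex 0.5 1.5 1.0
  endloop
 endfacet
 facet normal -0.378 0.481 0.791
  outer loop
   vertex 3.0 1.0 5.0
   vertex 4.5 3.0 4.5
   vertex 2.0 3.5 3.0
  endloop
 endfacet
 facet normal -0.256 -0.966 0.039
  outer loop
   vertex 3.0 1.0 5.0
   vertex 0.5 1.5 1.0
   vertex 4.5 0.5 2.5
  endloop
 endfacet
 facet normal 0.738 -0.422 0.527
  outer loop
   vertex 3.0 1.0 5.0
   vertex 4.5 0.5 2.5
   vertex 4.5 3.0 4.5
  endloop
 endfacet
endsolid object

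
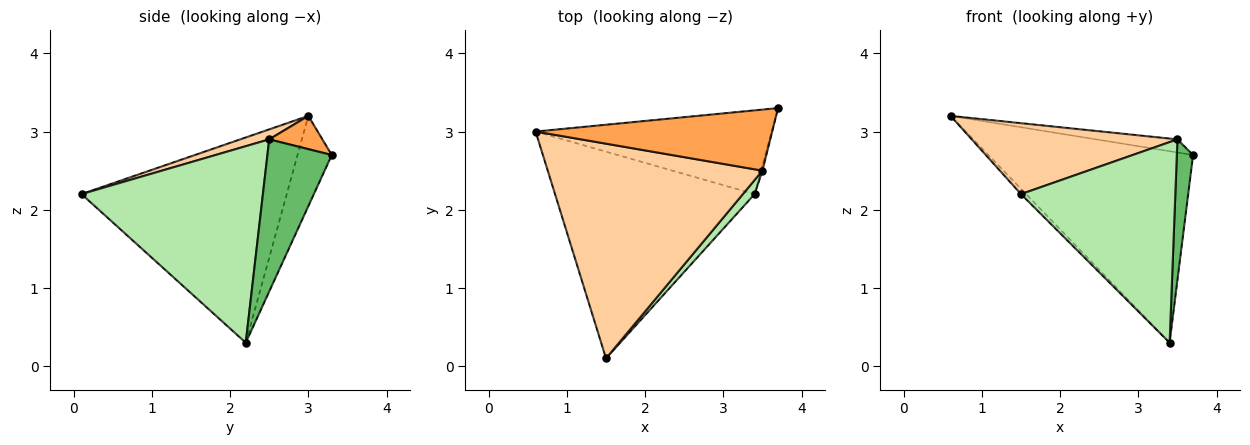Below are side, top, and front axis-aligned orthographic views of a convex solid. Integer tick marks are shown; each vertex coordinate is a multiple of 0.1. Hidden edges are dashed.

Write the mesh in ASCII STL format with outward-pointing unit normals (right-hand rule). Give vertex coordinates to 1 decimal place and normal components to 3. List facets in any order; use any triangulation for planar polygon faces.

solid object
 facet normal -0.152 0.906 -0.396
  outer loop
   vertex 3.4 2.2 0.3
   vertex 0.6 3.0 3.2
   vertex 3.7 3.3 2.7
  endloop
 endfacet
 facet normal -0.717 0.018 -0.697
  outer loop
   vertex 3.4 2.2 0.3
   vertex 1.5 0.1 2.2
   vertex 0.6 3.0 3.2
  endloop
 endfacet
 facet normal 0.136 0.208 0.969
  outer loop
   vertex 3.5 2.5 2.9
   vertex 3.7 3.3 2.7
   vertex 0.6 3.0 3.2
  endloop
 endfacet
 facet normal 0.044 -0.313 0.949
  outer loop
   vertex 3.5 2.5 2.9
   vertex 0.6 3.0 3.2
   vertex 1.5 0.1 2.2
  endloop
 endfacet
 facet normal 0.970 -0.245 -0.009
  outer loop
   vertex 3.5 2.5 2.9
   vertex 3.4 2.2 0.3
   vertex 3.7 3.3 2.7
  endloop
 endfacet
 facet normal 0.761 -0.647 0.045
  outer loop
   vertex 3.5 2.5 2.9
   vertex 1.5 0.1 2.2
   vertex 3.4 2.2 0.3
  endloop
 endfacet
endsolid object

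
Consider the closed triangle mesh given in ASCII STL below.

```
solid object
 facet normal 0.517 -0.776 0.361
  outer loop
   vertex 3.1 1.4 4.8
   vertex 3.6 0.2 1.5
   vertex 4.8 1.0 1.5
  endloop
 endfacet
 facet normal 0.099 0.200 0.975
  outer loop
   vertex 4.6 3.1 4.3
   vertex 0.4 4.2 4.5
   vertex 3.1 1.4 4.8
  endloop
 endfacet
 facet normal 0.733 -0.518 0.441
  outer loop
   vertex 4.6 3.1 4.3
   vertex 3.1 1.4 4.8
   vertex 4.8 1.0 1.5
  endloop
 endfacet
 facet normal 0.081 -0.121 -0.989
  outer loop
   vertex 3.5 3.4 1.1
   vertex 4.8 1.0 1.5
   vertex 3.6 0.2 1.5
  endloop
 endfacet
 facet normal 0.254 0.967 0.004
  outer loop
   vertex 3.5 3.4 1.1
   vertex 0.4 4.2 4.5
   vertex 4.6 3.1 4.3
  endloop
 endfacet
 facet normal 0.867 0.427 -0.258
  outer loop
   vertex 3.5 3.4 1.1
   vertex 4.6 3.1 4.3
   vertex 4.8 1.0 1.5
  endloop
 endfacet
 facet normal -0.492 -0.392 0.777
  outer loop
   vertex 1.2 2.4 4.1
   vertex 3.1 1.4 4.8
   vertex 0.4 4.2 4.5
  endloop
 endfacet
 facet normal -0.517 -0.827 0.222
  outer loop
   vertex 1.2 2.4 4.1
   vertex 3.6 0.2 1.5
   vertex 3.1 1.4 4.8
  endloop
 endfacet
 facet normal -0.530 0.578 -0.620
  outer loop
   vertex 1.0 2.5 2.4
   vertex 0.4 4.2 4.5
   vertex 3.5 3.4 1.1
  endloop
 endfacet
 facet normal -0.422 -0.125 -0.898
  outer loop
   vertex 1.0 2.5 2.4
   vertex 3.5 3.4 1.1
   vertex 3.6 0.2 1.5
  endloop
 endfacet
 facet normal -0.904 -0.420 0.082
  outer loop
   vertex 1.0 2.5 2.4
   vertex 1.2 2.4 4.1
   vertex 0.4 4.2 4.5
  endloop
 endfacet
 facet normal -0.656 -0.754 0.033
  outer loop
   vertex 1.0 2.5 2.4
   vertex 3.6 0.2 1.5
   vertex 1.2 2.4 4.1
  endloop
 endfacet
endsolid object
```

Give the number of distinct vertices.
8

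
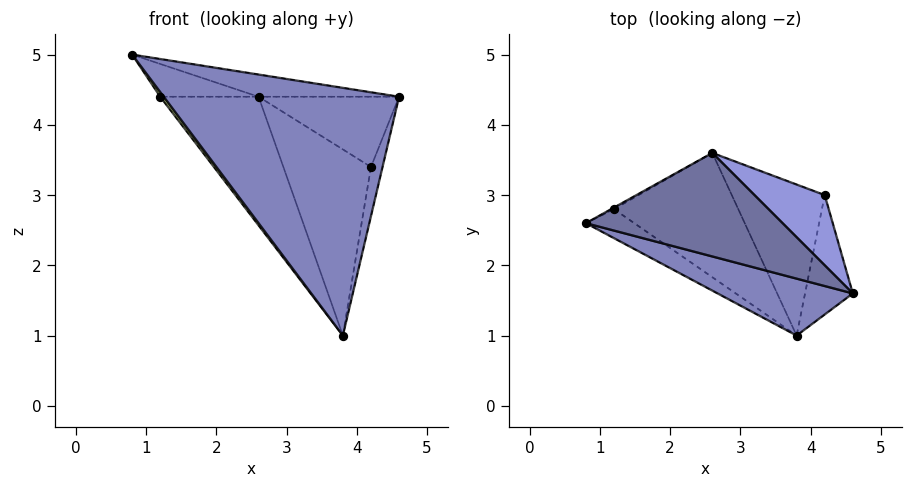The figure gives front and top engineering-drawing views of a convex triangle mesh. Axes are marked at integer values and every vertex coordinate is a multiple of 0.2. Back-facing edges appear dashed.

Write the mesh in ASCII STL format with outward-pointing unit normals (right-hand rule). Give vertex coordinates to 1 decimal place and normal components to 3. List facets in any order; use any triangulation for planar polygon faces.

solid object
 facet normal 0.205 0.205 0.957
  outer loop
   vertex 2.6 3.6 4.4
   vertex 0.8 2.6 5.0
   vertex 4.6 1.6 4.4
  endloop
 endfacet
 facet normal -0.216 -0.952 0.219
  outer loop
   vertex 3.8 1.0 1.0
   vertex 4.6 1.6 4.4
   vertex 0.8 2.6 5.0
  endloop
 endfacet
 facet normal 0.577 0.577 0.577
  outer loop
   vertex 4.2 3.0 3.4
   vertex 2.6 3.6 4.4
   vertex 4.6 1.6 4.4
  endloop
 endfacet
 facet normal 0.964 0.101 -0.245
  outer loop
   vertex 4.2 3.0 3.4
   vertex 4.6 1.6 4.4
   vertex 3.8 1.0 1.0
  endloop
 endfacet
 facet normal -0.102 0.773 -0.627
  outer loop
   vertex 4.2 3.0 3.4
   vertex 3.8 1.0 1.0
   vertex 2.6 3.6 4.4
  endloop
 endfacet
 facet normal -0.496 0.868 -0.041
  outer loop
   vertex 1.2 2.8 4.4
   vertex 0.8 2.6 5.0
   vertex 2.6 3.6 4.4
  endloop
 endfacet
 facet normal -0.814 -0.092 -0.573
  outer loop
   vertex 1.2 2.8 4.4
   vertex 3.8 1.0 1.0
   vertex 0.8 2.6 5.0
  endloop
 endfacet
 facet normal -0.380 0.665 -0.643
  outer loop
   vertex 1.2 2.8 4.4
   vertex 2.6 3.6 4.4
   vertex 3.8 1.0 1.0
  endloop
 endfacet
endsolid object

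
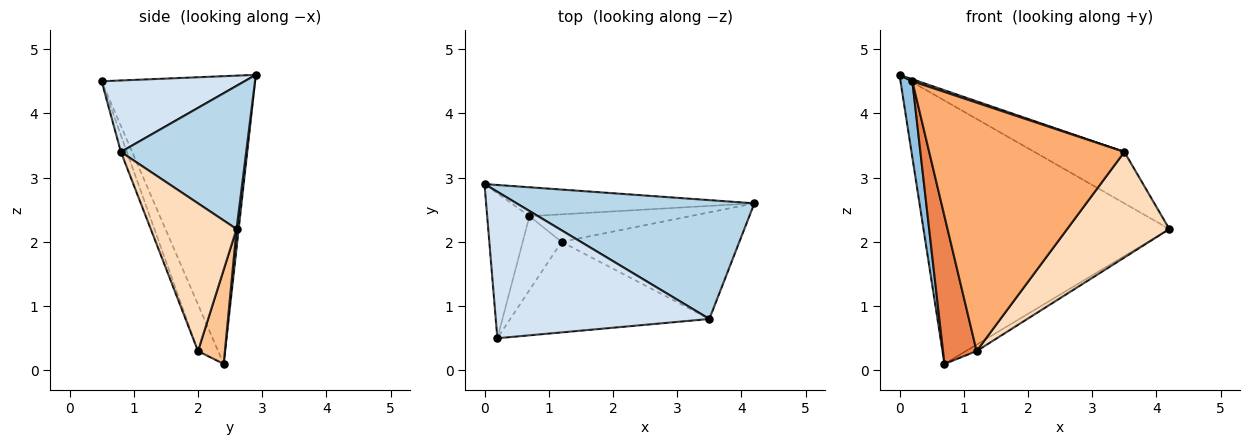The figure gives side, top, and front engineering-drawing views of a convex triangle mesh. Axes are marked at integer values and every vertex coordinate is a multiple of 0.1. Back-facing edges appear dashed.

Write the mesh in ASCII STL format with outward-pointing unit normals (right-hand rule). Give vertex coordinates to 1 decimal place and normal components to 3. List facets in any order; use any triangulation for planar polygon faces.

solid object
 facet normal 0.009 0.994 -0.109
  outer loop
   vertex 0.7 2.4 0.1
   vertex 0.0 2.9 4.6
   vertex 4.2 2.6 2.2
  endloop
 endfacet
 facet normal -0.986 -0.076 -0.145
  outer loop
   vertex 0.7 2.4 0.1
   vertex 0.2 0.5 4.5
   vertex 0.0 2.9 4.6
  endloop
 endfacet
 facet normal 0.484 0.347 0.803
  outer loop
   vertex 3.5 0.8 3.4
   vertex 4.2 2.6 2.2
   vertex 0.0 2.9 4.6
  endloop
 endfacet
 facet normal 0.317 -0.013 0.948
  outer loop
   vertex 3.5 0.8 3.4
   vertex 0.0 2.9 4.6
   vertex 0.2 0.5 4.5
  endloop
 endfacet
 facet normal -0.473 -0.788 -0.394
  outer loop
   vertex 1.2 2.0 0.3
   vertex 0.2 0.5 4.5
   vertex 0.7 2.4 0.1
  endloop
 endfacet
 facet normal -0.029 -0.939 -0.342
  outer loop
   vertex 1.2 2.0 0.3
   vertex 3.5 0.8 3.4
   vertex 0.2 0.5 4.5
  endloop
 endfacet
 facet normal 0.496 0.197 -0.846
  outer loop
   vertex 1.2 2.0 0.3
   vertex 0.7 2.4 0.1
   vertex 4.2 2.6 2.2
  endloop
 endfacet
 facet normal 0.509 -0.606 -0.612
  outer loop
   vertex 1.2 2.0 0.3
   vertex 4.2 2.6 2.2
   vertex 3.5 0.8 3.4
  endloop
 endfacet
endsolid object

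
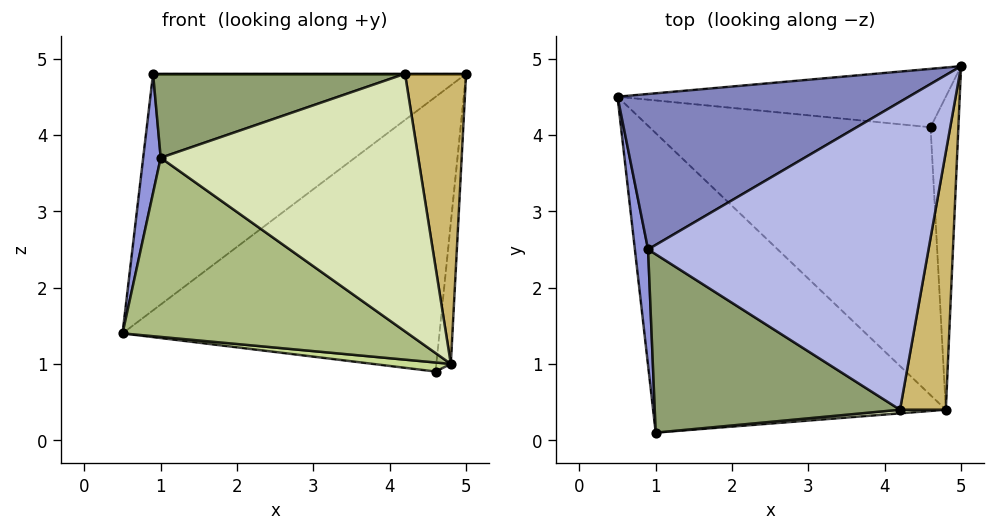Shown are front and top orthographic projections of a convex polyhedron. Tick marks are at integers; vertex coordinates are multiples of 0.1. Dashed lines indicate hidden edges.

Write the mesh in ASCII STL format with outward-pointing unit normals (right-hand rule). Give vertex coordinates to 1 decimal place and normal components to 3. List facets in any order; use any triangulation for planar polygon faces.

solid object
 facet normal 0.070 0.976 -0.207
  outer loop
   vertex 4.6 4.1 0.9
   vertex 0.5 4.5 1.4
   vertex 5.0 4.9 4.8
  endloop
 endfacet
 facet normal -0.439 0.751 0.493
  outer loop
   vertex 0.9 2.5 4.8
   vertex 5.0 4.9 4.8
   vertex 0.5 4.5 1.4
  endloop
 endfacet
 facet normal -0.995 -0.075 0.073
  outer loop
   vertex 0.9 2.5 4.8
   vertex 0.5 4.5 1.4
   vertex 1.0 0.1 3.7
  endloop
 endfacet
 facet normal 0.000 0.000 1.000
  outer loop
   vertex 0.9 2.5 4.8
   vertex 4.2 0.4 4.8
   vertex 5.0 4.9 4.8
  endloop
 endfacet
 facet normal -0.262 -0.411 0.873
  outer loop
   vertex 0.9 2.5 4.8
   vertex 1.0 0.1 3.7
   vertex 4.2 0.4 4.8
  endloop
 endfacet
 facet normal -0.495 -0.446 -0.746
  outer loop
   vertex 4.8 0.4 1.0
   vertex 1.0 0.1 3.7
   vertex 0.5 4.5 1.4
  endloop
 endfacet
 facet normal -0.124 -0.034 -0.992
  outer loop
   vertex 4.8 0.4 1.0
   vertex 0.5 4.5 1.4
   vertex 4.6 4.1 0.9
  endloop
 endfacet
 facet normal 0.089 -0.996 0.014
  outer loop
   vertex 4.8 0.4 1.0
   vertex 4.2 0.4 4.8
   vertex 1.0 0.1 3.7
  endloop
 endfacet
 facet normal 0.992 0.051 -0.112
  outer loop
   vertex 4.8 0.4 1.0
   vertex 4.6 4.1 0.9
   vertex 5.0 4.9 4.8
  endloop
 endfacet
 facet normal 0.973 -0.173 0.154
  outer loop
   vertex 4.8 0.4 1.0
   vertex 5.0 4.9 4.8
   vertex 4.2 0.4 4.8
  endloop
 endfacet
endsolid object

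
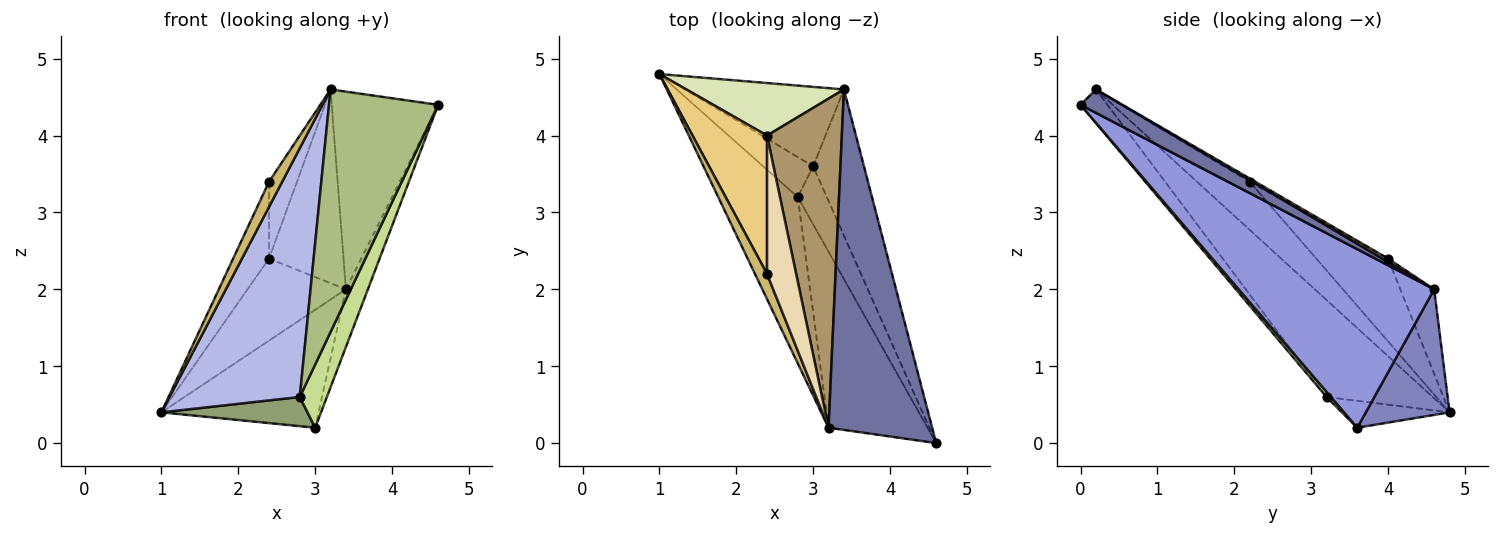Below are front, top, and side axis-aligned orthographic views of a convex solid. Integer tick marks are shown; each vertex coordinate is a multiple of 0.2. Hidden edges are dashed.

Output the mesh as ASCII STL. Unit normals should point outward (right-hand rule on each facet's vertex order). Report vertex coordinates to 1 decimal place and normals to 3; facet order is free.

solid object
 facet normal 0.192 0.493 0.849
  outer loop
   vertex 3.4 4.6 2.0
   vertex 3.2 0.2 4.6
   vertex 4.6 0.0 4.4
  endloop
 endfacet
 facet normal 0.404 0.759 -0.511
  outer loop
   vertex 3.4 4.6 2.0
   vertex 3.0 3.6 0.2
   vertex 1.0 4.8 0.4
  endloop
 endfacet
 facet normal 0.956 0.107 -0.272
  outer loop
   vertex 3.4 4.6 2.0
   vertex 4.6 0.0 4.4
   vertex 3.0 3.6 0.2
  endloop
 endfacet
 facet normal -0.561 -0.688 -0.460
  outer loop
   vertex 2.8 3.2 0.6
   vertex 3.2 0.2 4.6
   vertex 1.0 4.8 0.4
  endloop
 endfacet
 facet normal -0.399 -0.541 -0.740
  outer loop
   vertex 2.8 3.2 0.6
   vertex 1.0 4.8 0.4
   vertex 3.0 3.6 0.2
  endloop
 endfacet
 facet normal -0.196 -0.794 -0.576
  outer loop
   vertex 2.8 3.2 0.6
   vertex 4.6 0.0 4.4
   vertex 3.2 0.2 4.6
  endloop
 endfacet
 facet normal 0.119 -0.731 -0.672
  outer loop
   vertex 2.8 3.2 0.6
   vertex 3.0 3.6 0.2
   vertex 4.6 0.0 4.4
  endloop
 endfacet
 facet normal -0.278 0.809 0.518
  outer loop
   vertex 2.4 4.0 2.4
   vertex 3.4 4.6 2.0
   vertex 1.0 4.8 0.4
  endloop
 endfacet
 facet normal 0.040 0.507 0.861
  outer loop
   vertex 2.4 4.0 2.4
   vertex 3.2 0.2 4.6
   vertex 3.4 4.6 2.0
  endloop
 endfacet
 facet normal -0.943 -0.236 0.236
  outer loop
   vertex 2.4 2.2 3.4
   vertex 1.0 4.8 0.4
   vertex 3.2 0.2 4.6
  endloop
 endfacet
 facet normal -0.697 0.348 0.627
  outer loop
   vertex 2.4 2.2 3.4
   vertex 2.4 4.0 2.4
   vertex 1.0 4.8 0.4
  endloop
 endfacet
 facet normal -0.097 0.483 0.870
  outer loop
   vertex 2.4 2.2 3.4
   vertex 3.2 0.2 4.6
   vertex 2.4 4.0 2.4
  endloop
 endfacet
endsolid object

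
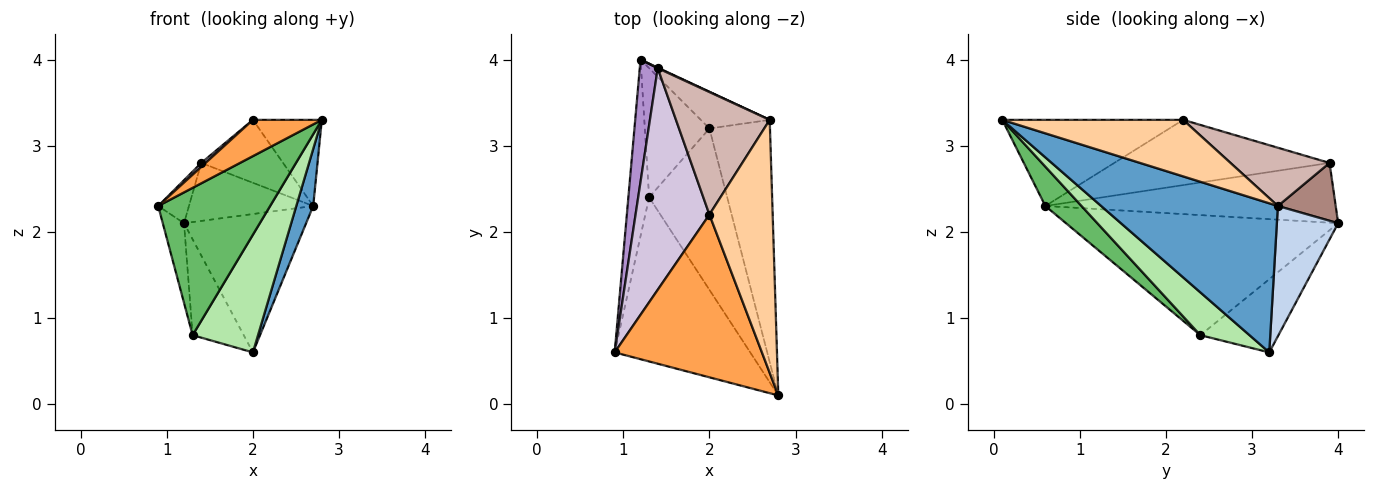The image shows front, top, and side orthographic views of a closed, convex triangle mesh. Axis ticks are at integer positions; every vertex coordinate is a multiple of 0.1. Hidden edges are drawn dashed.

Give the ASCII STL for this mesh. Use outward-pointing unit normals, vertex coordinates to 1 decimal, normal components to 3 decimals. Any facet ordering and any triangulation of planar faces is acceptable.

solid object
 facet normal 0.923 -0.088 -0.375
  outer loop
   vertex 2.7 3.3 2.3
   vertex 2.8 0.1 3.3
   vertex 2.0 3.2 0.6
  endloop
 endfacet
 facet normal 0.437 0.870 -0.231
  outer loop
   vertex 2.7 3.3 2.3
   vertex 2.0 3.2 0.6
   vertex 1.2 4.0 2.1
  endloop
 endfacet
 facet normal -0.496 -0.189 0.848
  outer loop
   vertex 2.0 2.2 3.3
   vertex 0.9 0.6 2.3
   vertex 2.8 0.1 3.3
  endloop
 endfacet
 facet normal 0.646 0.246 0.723
  outer loop
   vertex 2.0 2.2 3.3
   vertex 2.8 0.1 3.3
   vertex 2.7 3.3 2.3
  endloop
 endfacet
 facet normal 0.211 -0.653 -0.727
  outer loop
   vertex 1.3 2.4 0.8
   vertex 2.8 0.1 3.3
   vertex 0.9 0.6 2.3
  endloop
 endfacet
 facet normal 0.405 -0.539 -0.739
  outer loop
   vertex 1.3 2.4 0.8
   vertex 2.0 3.2 0.6
   vertex 2.8 0.1 3.3
  endloop
 endfacet
 facet normal -0.982 0.077 -0.170
  outer loop
   vertex 1.3 2.4 0.8
   vertex 0.9 0.6 2.3
   vertex 1.2 4.0 2.1
  endloop
 endfacet
 facet normal -0.673 0.441 -0.594
  outer loop
   vertex 1.3 2.4 0.8
   vertex 1.2 4.0 2.1
   vertex 2.0 3.2 0.6
  endloop
 endfacet
 facet normal -0.953 0.101 0.287
  outer loop
   vertex 1.4 3.9 2.8
   vertex 1.2 4.0 2.1
   vertex 0.9 0.6 2.3
  endloop
 endfacet
 facet normal -0.662 -0.013 0.749
  outer loop
   vertex 1.4 3.9 2.8
   vertex 0.9 0.6 2.3
   vertex 2.0 2.2 3.3
  endloop
 endfacet
 facet normal 0.422 0.907 0.009
  outer loop
   vertex 1.4 3.9 2.8
   vertex 2.7 3.3 2.3
   vertex 1.2 4.0 2.1
  endloop
 endfacet
 facet normal 0.484 0.400 0.778
  outer loop
   vertex 1.4 3.9 2.8
   vertex 2.0 2.2 3.3
   vertex 2.7 3.3 2.3
  endloop
 endfacet
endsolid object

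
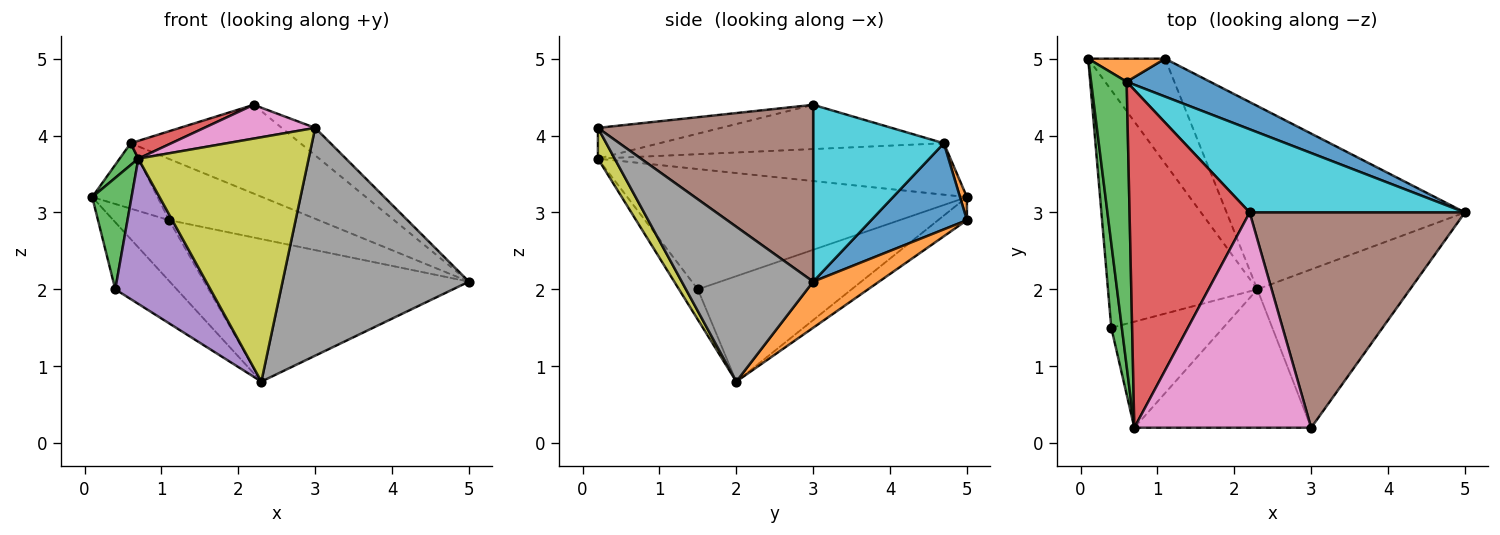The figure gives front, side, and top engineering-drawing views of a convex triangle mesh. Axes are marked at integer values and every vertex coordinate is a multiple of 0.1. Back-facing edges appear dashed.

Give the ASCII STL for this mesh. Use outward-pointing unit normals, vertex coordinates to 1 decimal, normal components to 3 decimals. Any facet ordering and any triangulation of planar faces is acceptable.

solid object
 facet normal -0.251 0.486 -0.837
  outer loop
   vertex 1.1 5.0 2.9
   vertex 2.3 2.0 0.8
   vertex 0.1 5.0 3.2
  endloop
 endfacet
 facet normal 0.151 0.607 -0.780
  outer loop
   vertex 1.1 5.0 2.9
   vertex 5.0 3.0 2.1
   vertex 2.3 2.0 0.8
  endloop
 endfacet
 facet normal -0.990 -0.115 0.087
  outer loop
   vertex 0.4 1.5 2.0
   vertex 0.7 0.2 3.7
   vertex 0.1 5.0 3.2
  endloop
 endfacet
 facet normal -0.562 0.225 -0.796
  outer loop
   vertex 0.4 1.5 2.0
   vertex 0.1 5.0 3.2
   vertex 2.3 2.0 0.8
  endloop
 endfacet
 facet normal -0.158 -0.798 -0.582
  outer loop
   vertex 0.4 1.5 2.0
   vertex 2.3 2.0 0.8
   vertex 0.7 0.2 3.7
  endloop
 endfacet
 facet normal 0.632 0.098 0.769
  outer loop
   vertex 3.0 0.2 4.1
   vertex 5.0 3.0 2.1
   vertex 2.2 3.0 4.4
  endloop
 endfacet
 facet normal -0.169 -0.153 0.974
  outer loop
   vertex 3.0 0.2 4.1
   vertex 2.2 3.0 4.4
   vertex 0.7 0.2 3.7
  endloop
 endfacet
 facet normal 0.501 -0.711 -0.494
  outer loop
   vertex 3.0 0.2 4.1
   vertex 2.3 2.0 0.8
   vertex 5.0 3.0 2.1
  endloop
 endfacet
 facet normal 0.085 -0.867 -0.491
  outer loop
   vertex 3.0 0.2 4.1
   vertex 0.7 0.2 3.7
   vertex 2.3 2.0 0.8
  endloop
 endfacet
 facet normal 0.490 0.636 0.596
  outer loop
   vertex 0.6 4.7 3.9
   vertex 2.2 3.0 4.4
   vertex 5.0 3.0 2.1
  endloop
 endfacet
 facet normal 0.478 0.747 0.463
  outer loop
   vertex 0.6 4.7 3.9
   vertex 5.0 3.0 2.1
   vertex 1.1 5.0 2.9
  endloop
 endfacet
 facet normal 0.099 0.938 0.331
  outer loop
   vertex 0.6 4.7 3.9
   vertex 1.1 5.0 2.9
   vertex 0.1 5.0 3.2
  endloop
 endfacet
 facet normal -0.822 -0.044 0.568
  outer loop
   vertex 0.6 4.7 3.9
   vertex 0.1 5.0 3.2
   vertex 0.7 0.2 3.7
  endloop
 endfacet
 facet normal -0.345 -0.049 0.937
  outer loop
   vertex 0.6 4.7 3.9
   vertex 0.7 0.2 3.7
   vertex 2.2 3.0 4.4
  endloop
 endfacet
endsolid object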